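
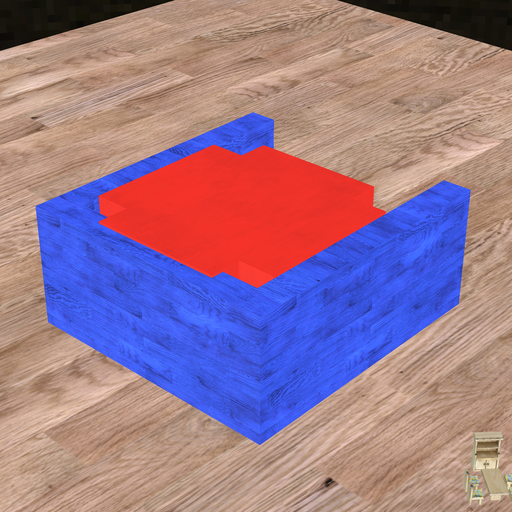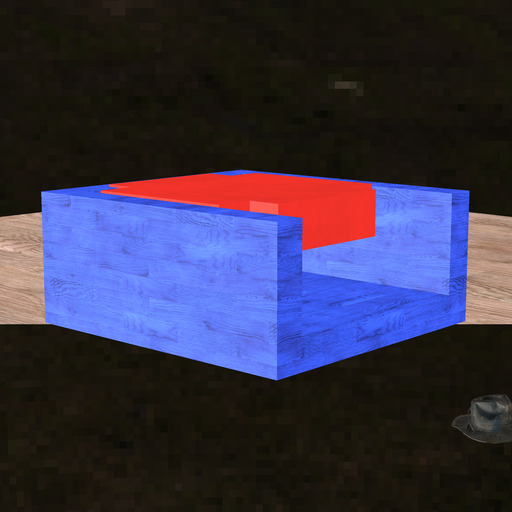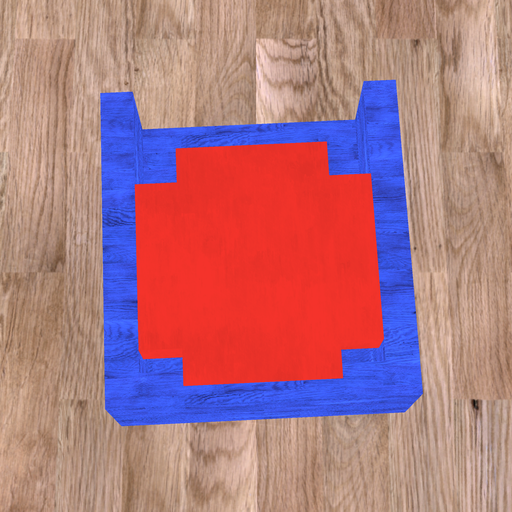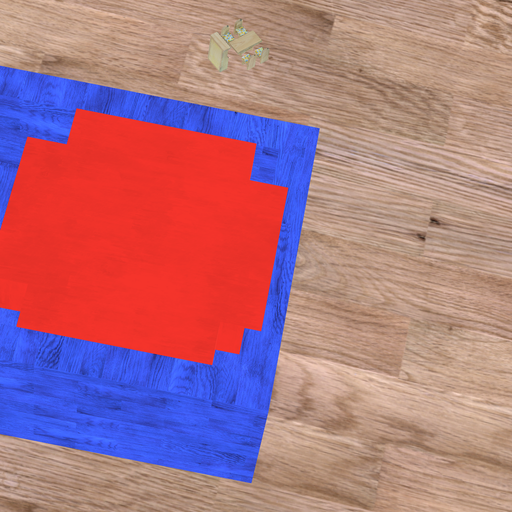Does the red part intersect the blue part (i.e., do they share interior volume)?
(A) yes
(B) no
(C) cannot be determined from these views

(A) yes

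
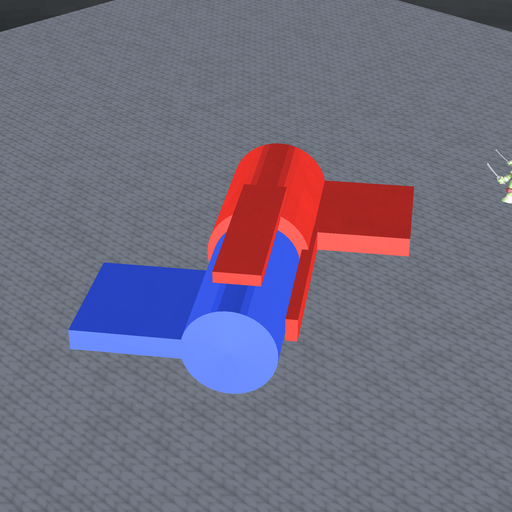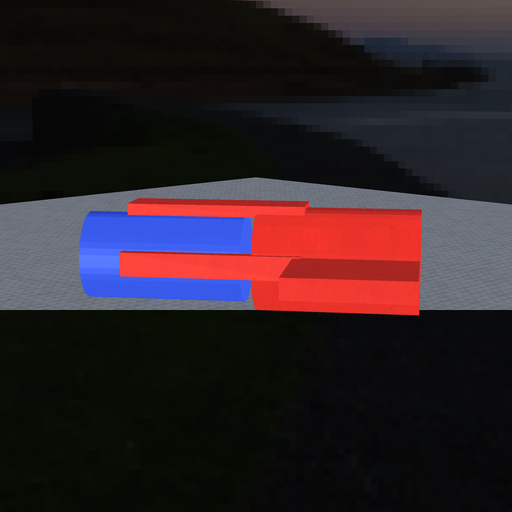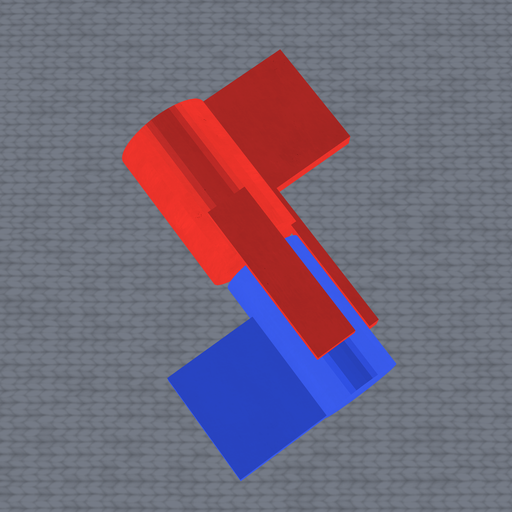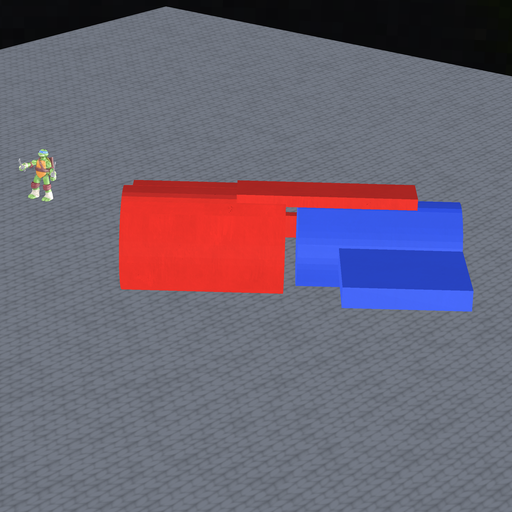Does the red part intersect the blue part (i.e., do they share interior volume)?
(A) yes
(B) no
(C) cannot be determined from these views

(B) no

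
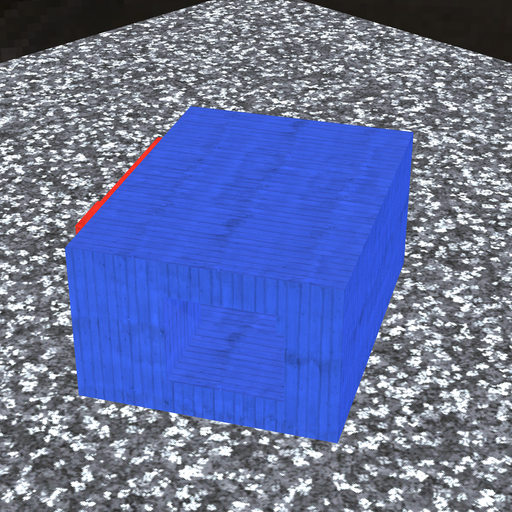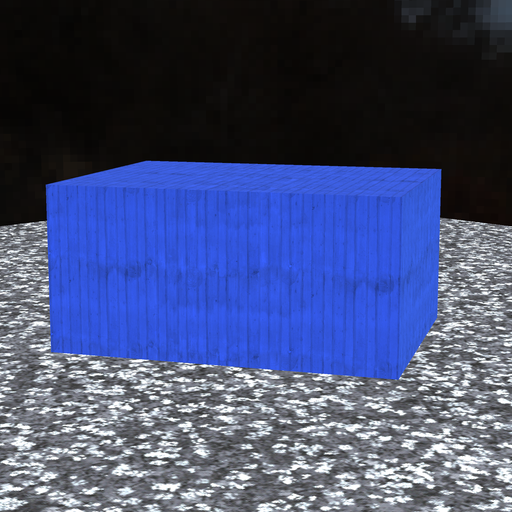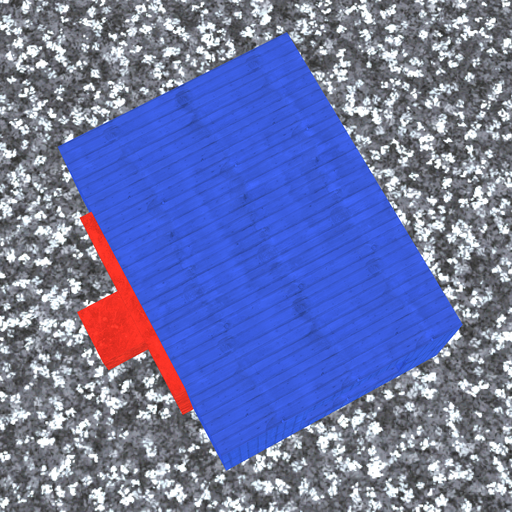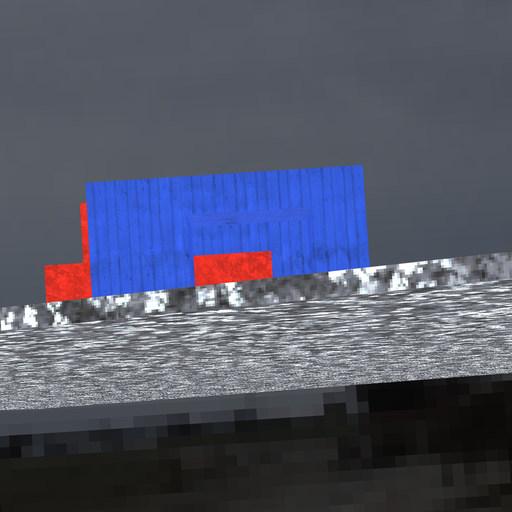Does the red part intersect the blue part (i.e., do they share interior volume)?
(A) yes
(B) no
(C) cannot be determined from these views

(A) yes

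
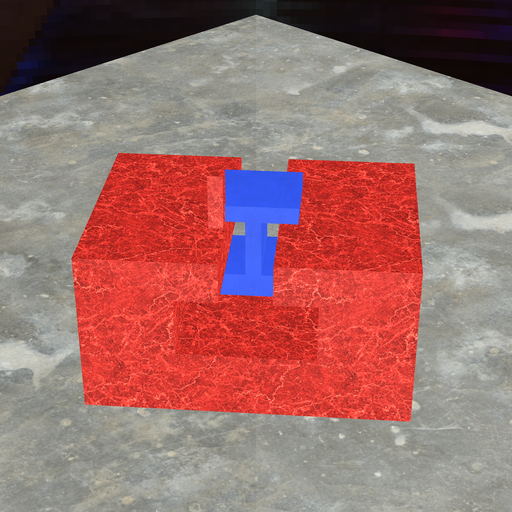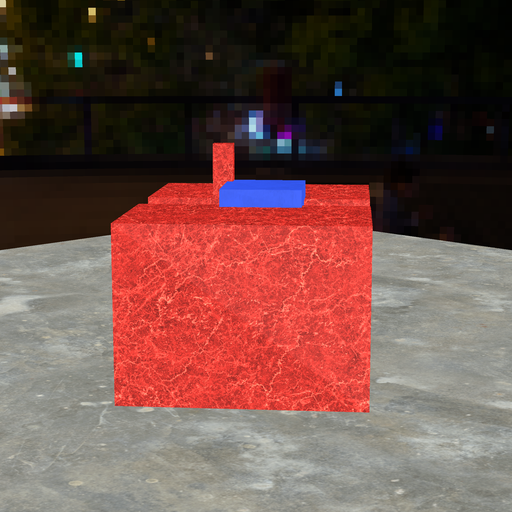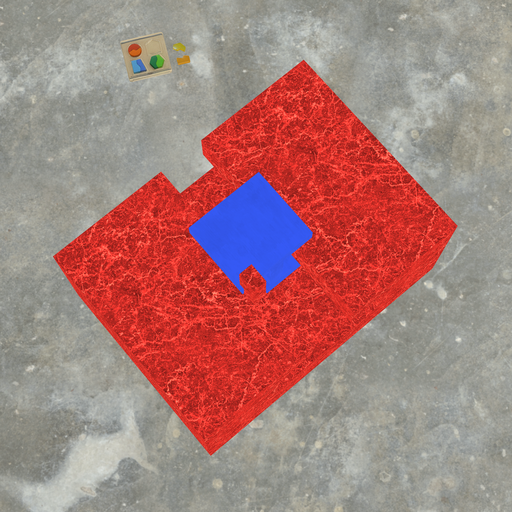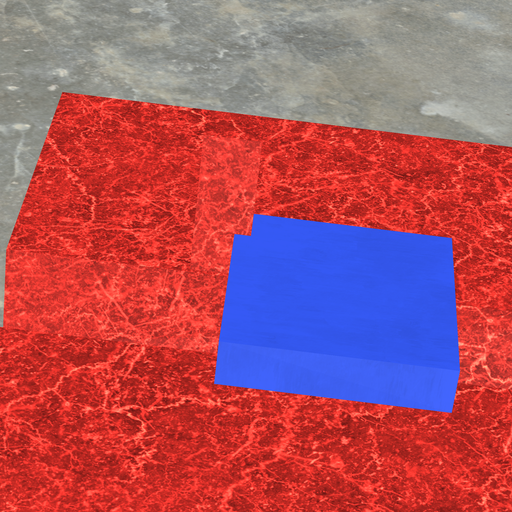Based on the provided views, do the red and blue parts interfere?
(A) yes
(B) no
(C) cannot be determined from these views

(A) yes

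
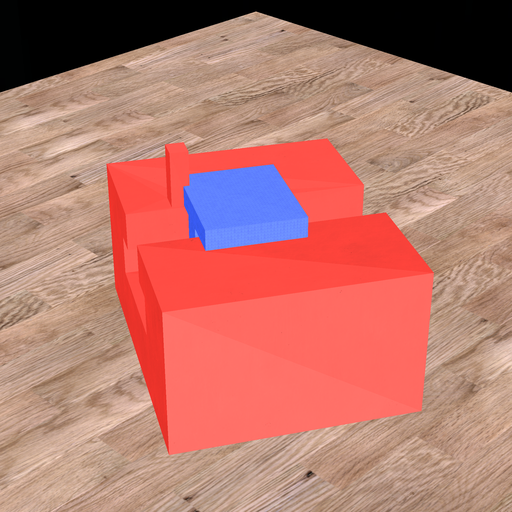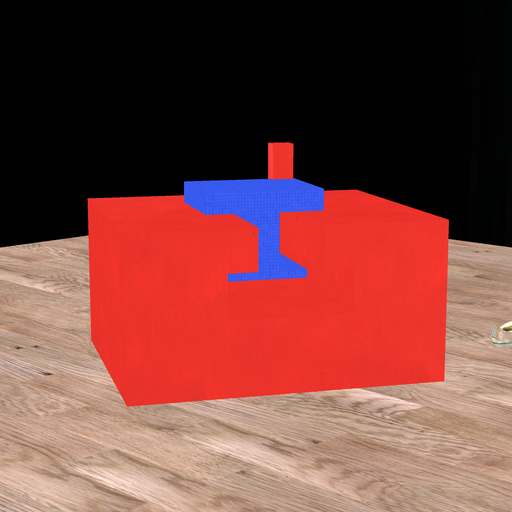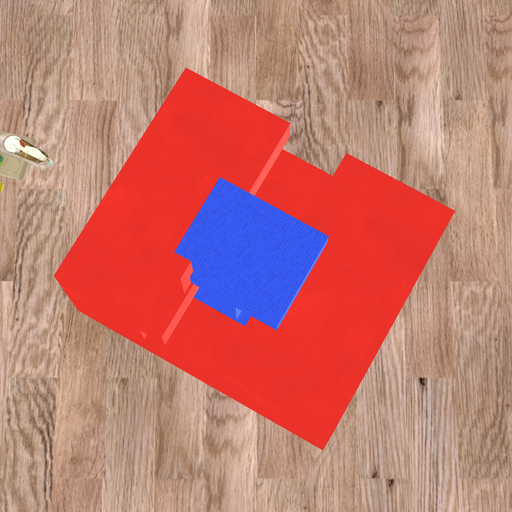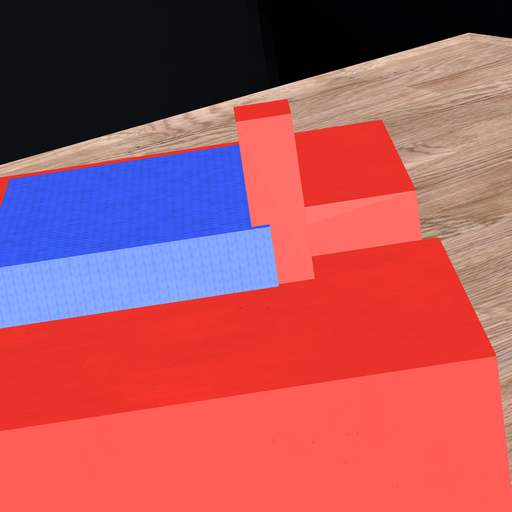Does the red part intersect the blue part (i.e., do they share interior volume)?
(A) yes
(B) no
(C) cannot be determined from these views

(A) yes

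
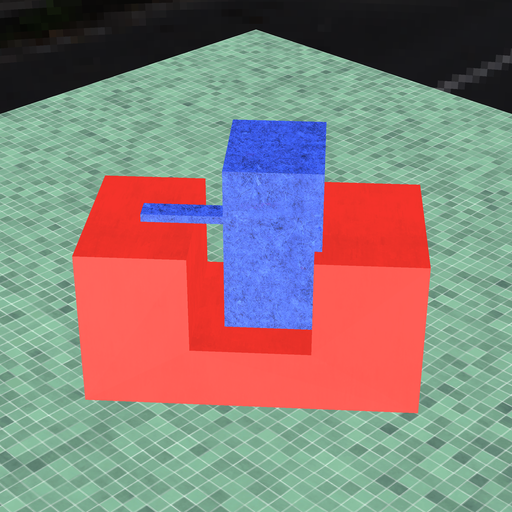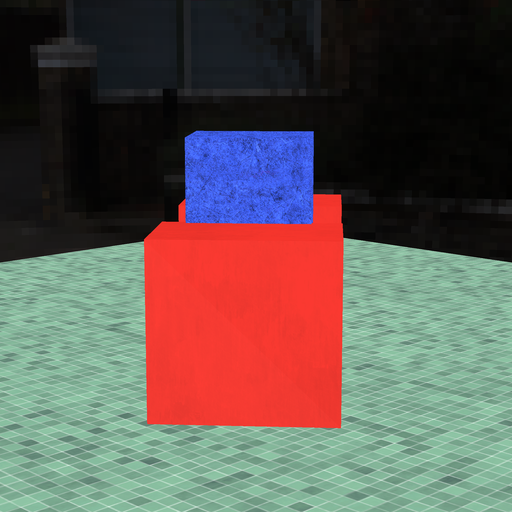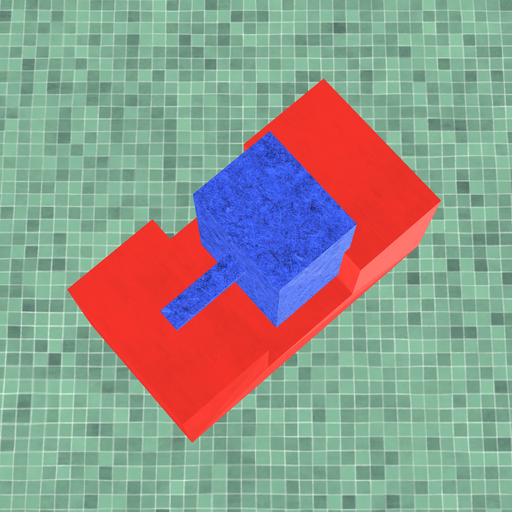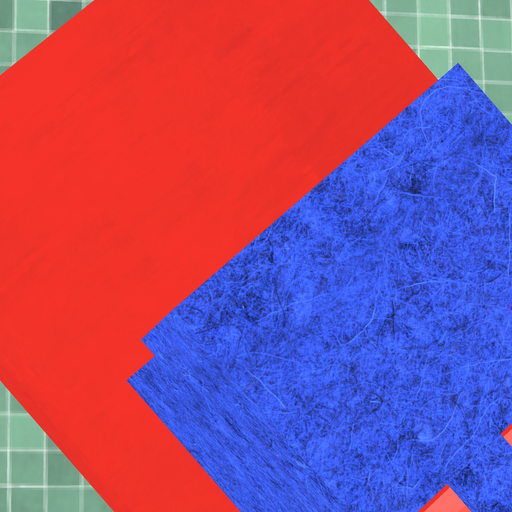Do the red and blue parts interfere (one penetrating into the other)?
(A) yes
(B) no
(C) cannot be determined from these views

(A) yes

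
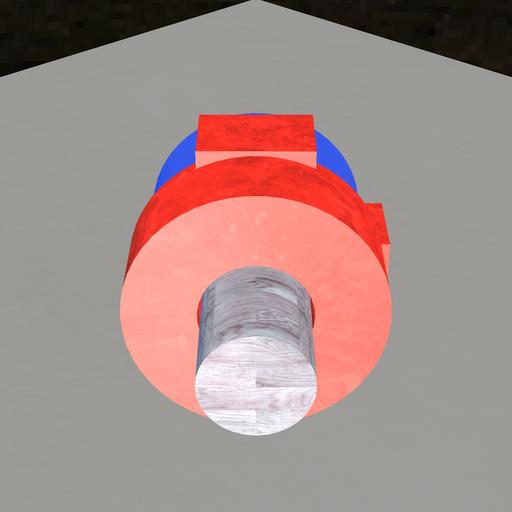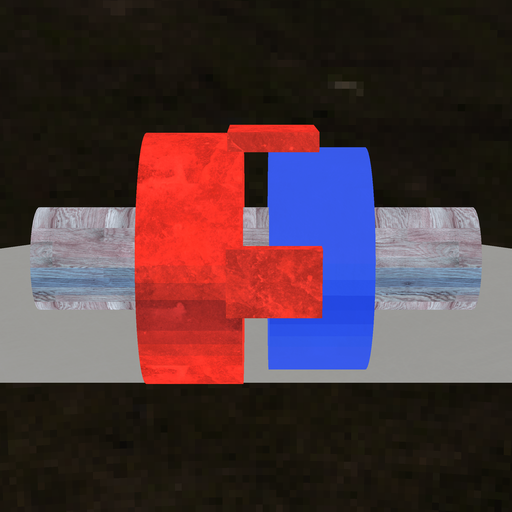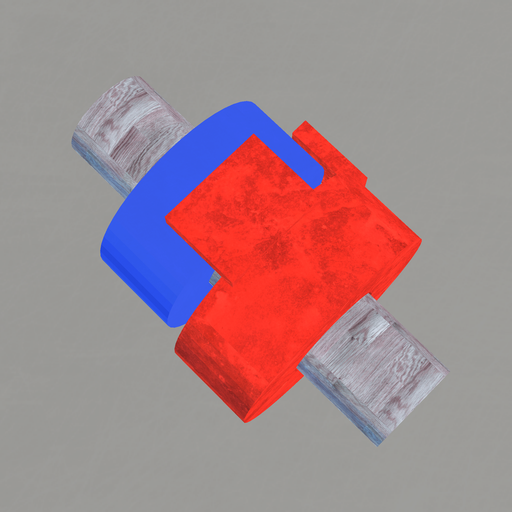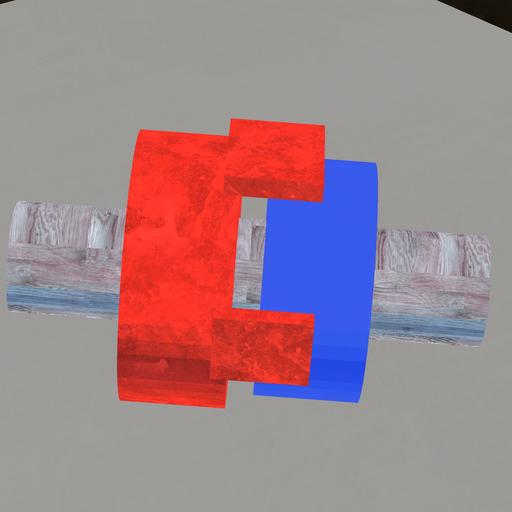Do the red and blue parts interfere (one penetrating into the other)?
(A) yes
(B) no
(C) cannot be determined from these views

(B) no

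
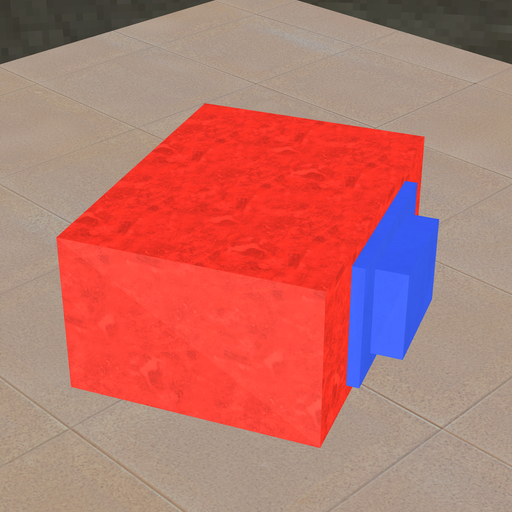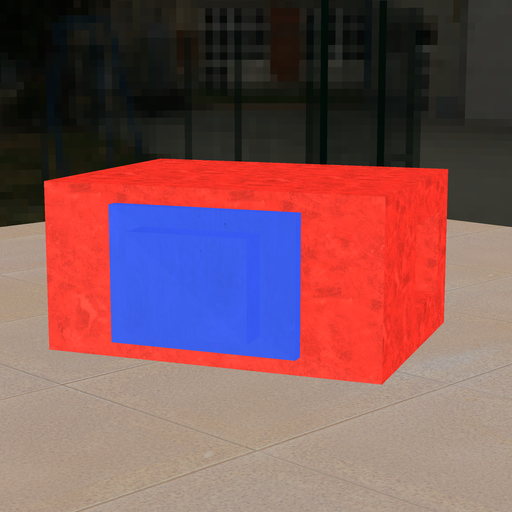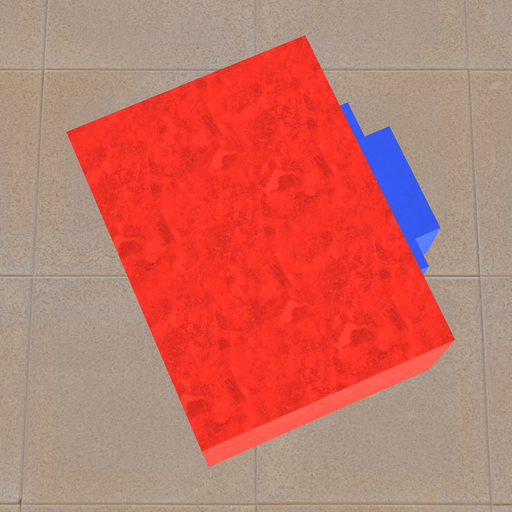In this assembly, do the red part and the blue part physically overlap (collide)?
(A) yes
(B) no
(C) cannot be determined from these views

(C) cannot be determined from these views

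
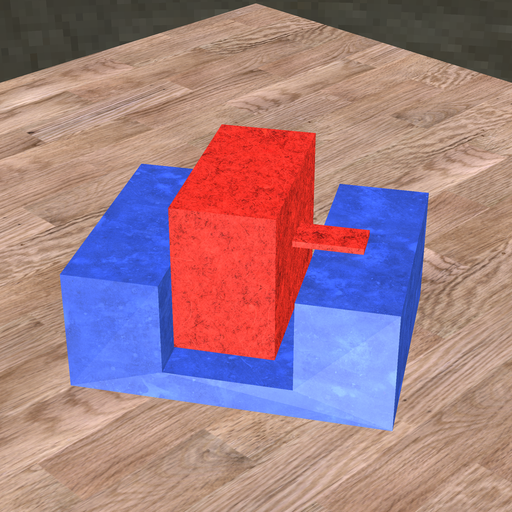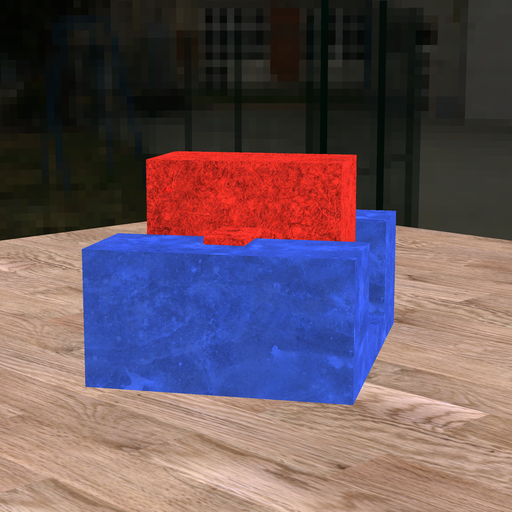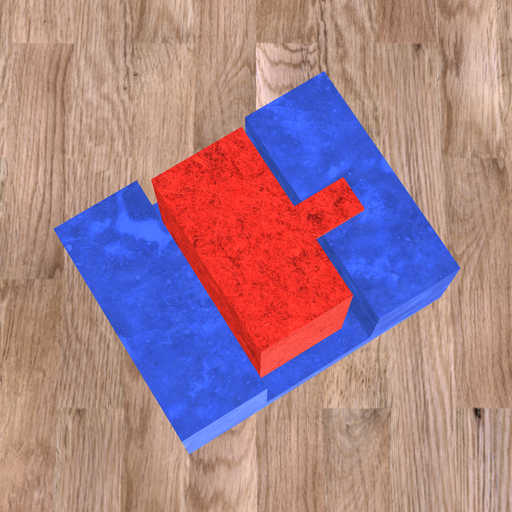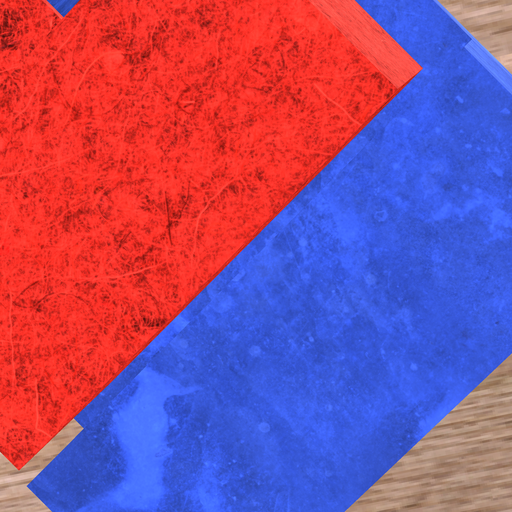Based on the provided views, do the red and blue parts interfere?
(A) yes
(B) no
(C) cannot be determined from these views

(B) no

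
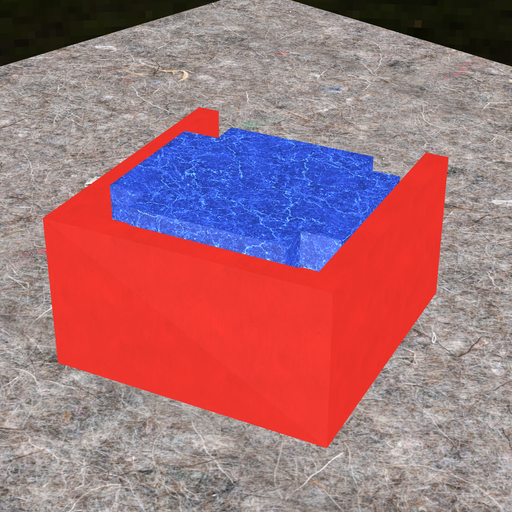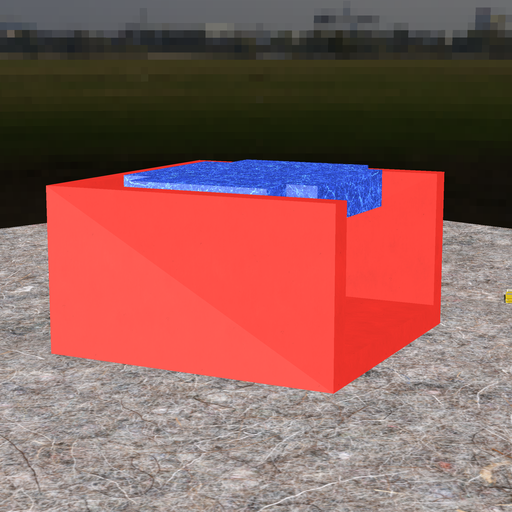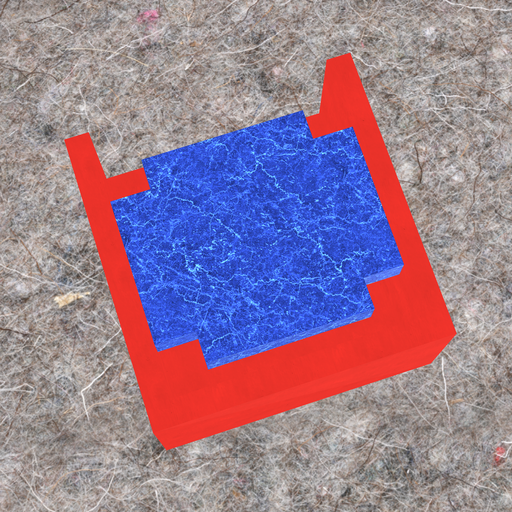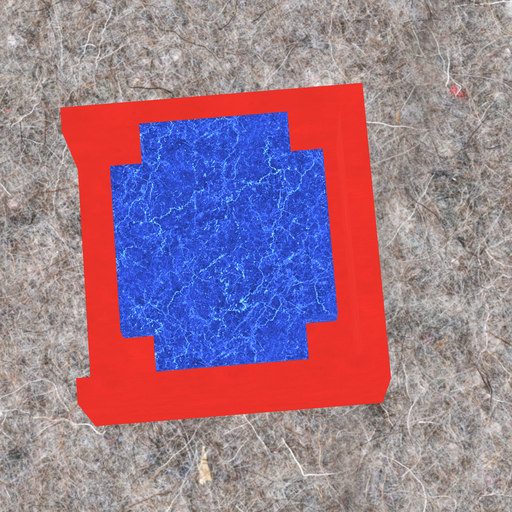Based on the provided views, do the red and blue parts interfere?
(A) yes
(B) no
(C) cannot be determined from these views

(B) no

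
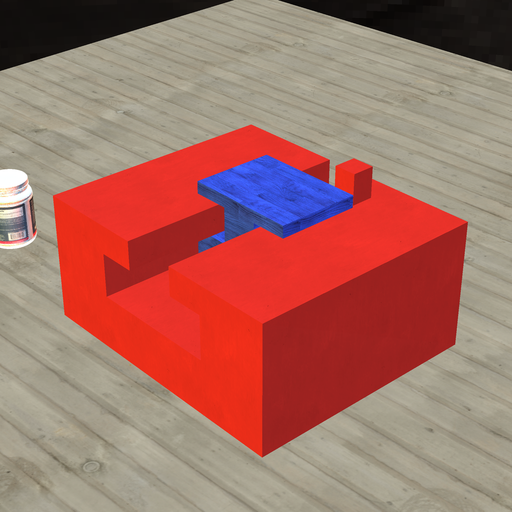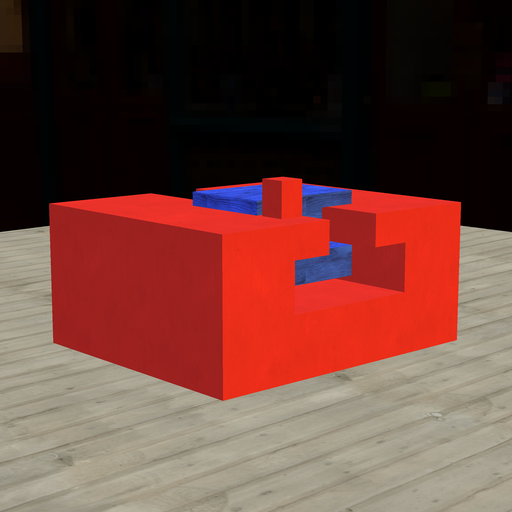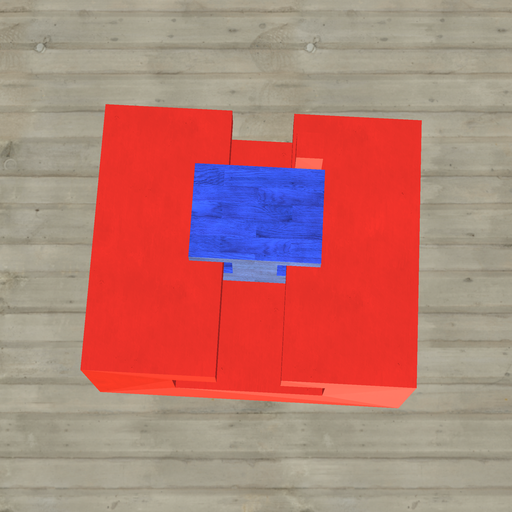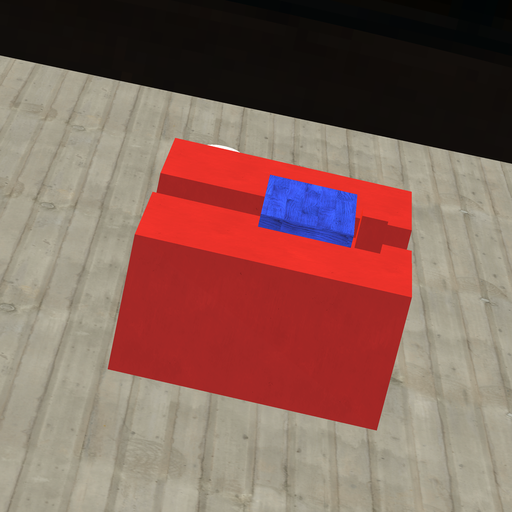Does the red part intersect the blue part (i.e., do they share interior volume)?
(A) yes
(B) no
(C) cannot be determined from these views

(B) no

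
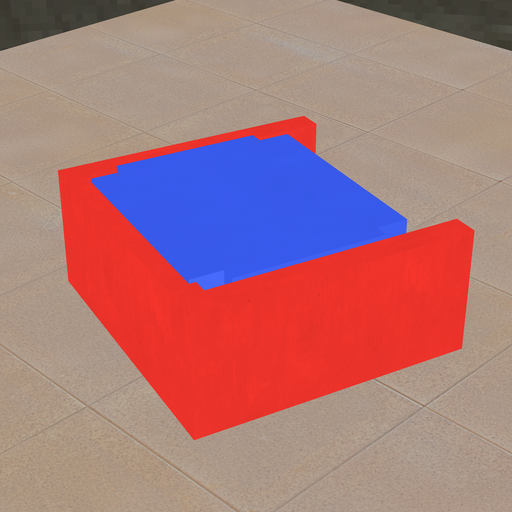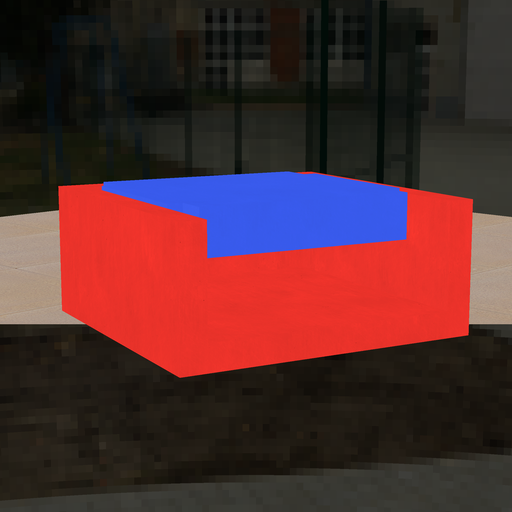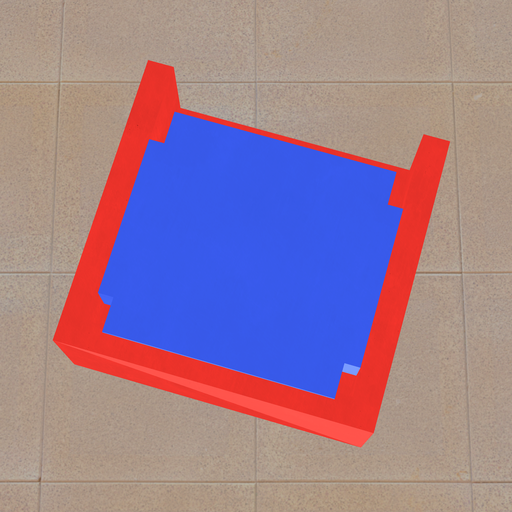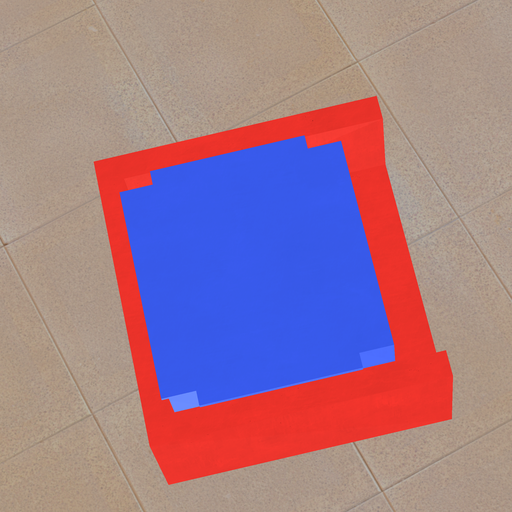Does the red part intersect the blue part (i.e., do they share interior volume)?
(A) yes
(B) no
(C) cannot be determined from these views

(A) yes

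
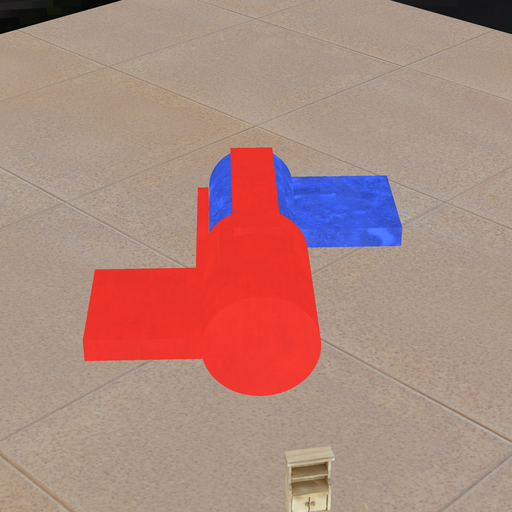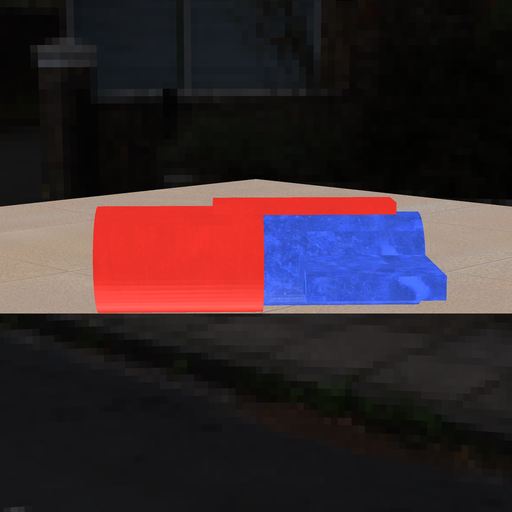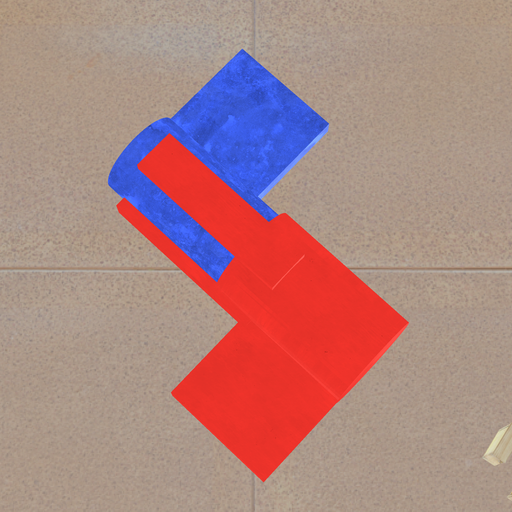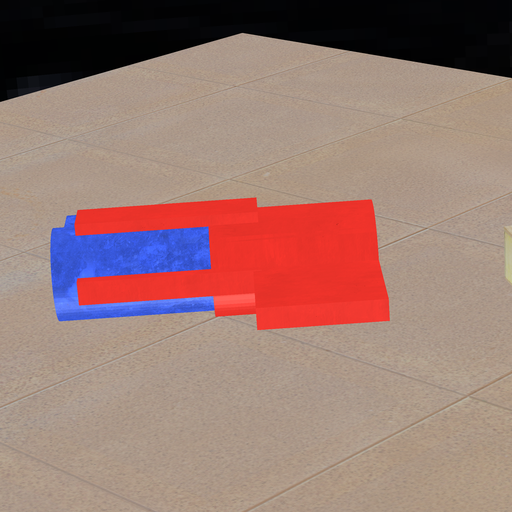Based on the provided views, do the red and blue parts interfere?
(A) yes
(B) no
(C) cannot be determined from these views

(A) yes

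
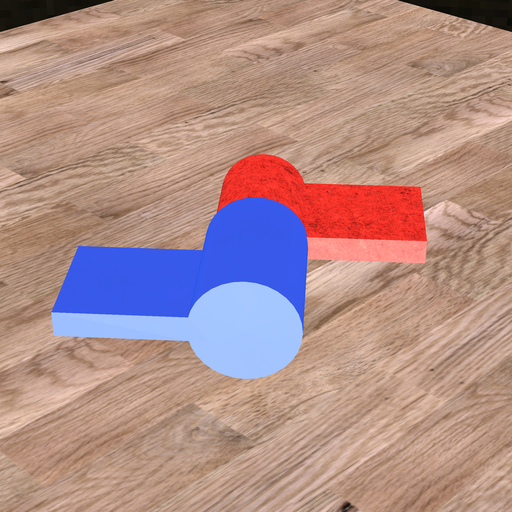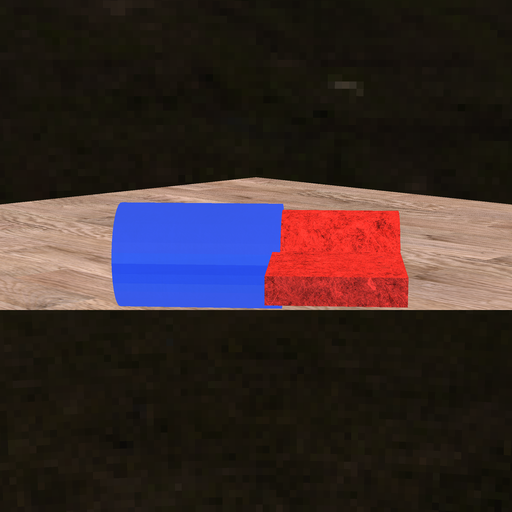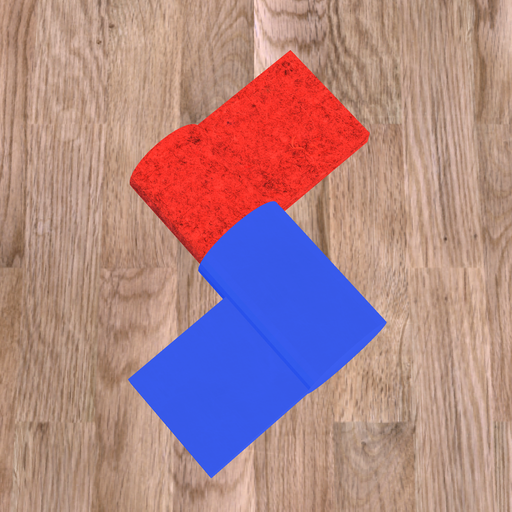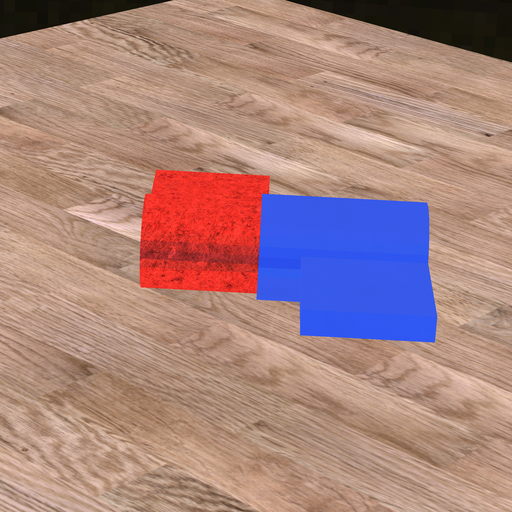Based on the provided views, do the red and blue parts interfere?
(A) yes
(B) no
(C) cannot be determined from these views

(A) yes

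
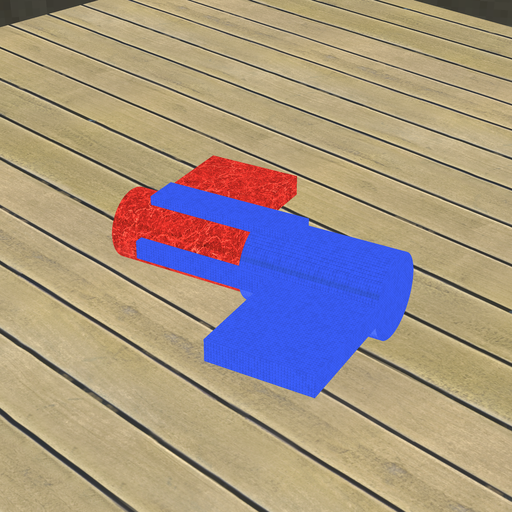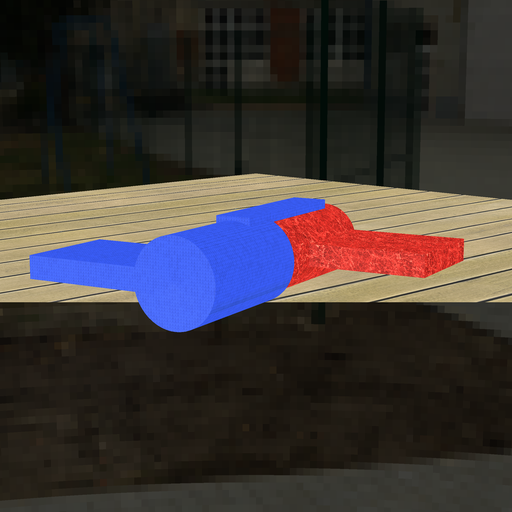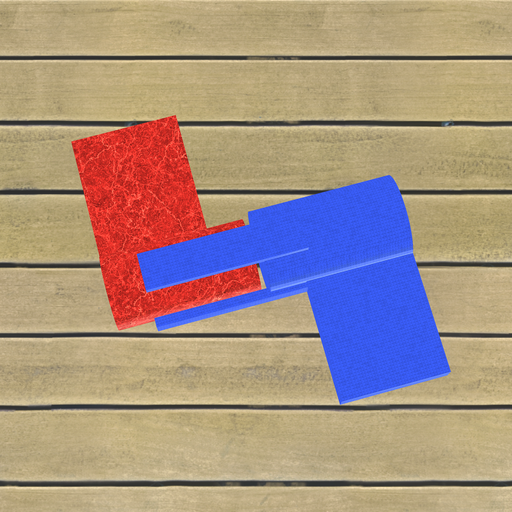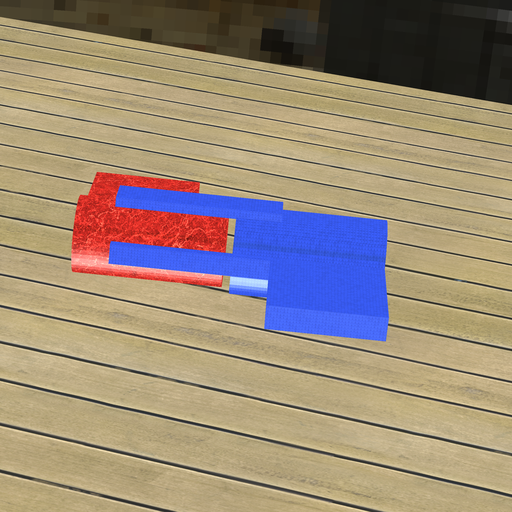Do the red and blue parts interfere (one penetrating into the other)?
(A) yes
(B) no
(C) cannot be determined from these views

(B) no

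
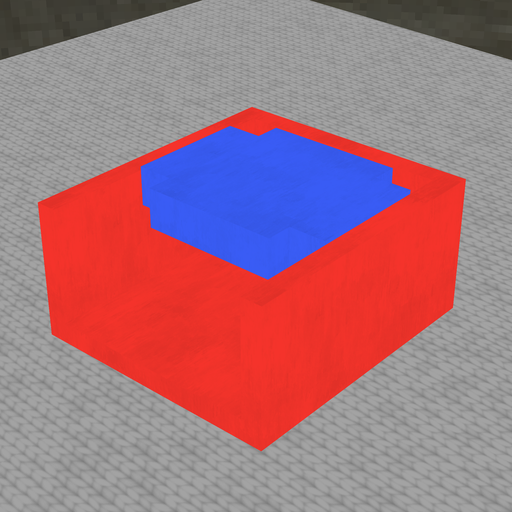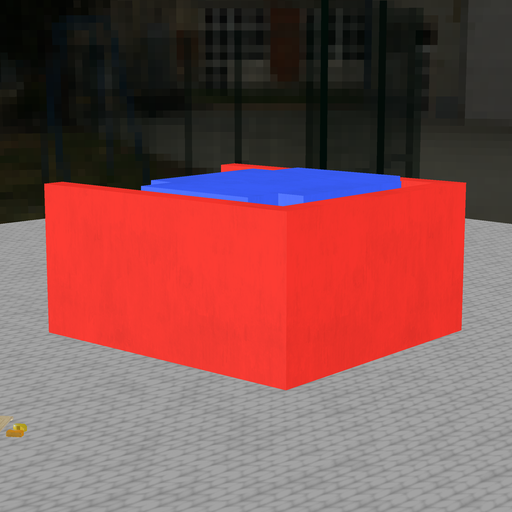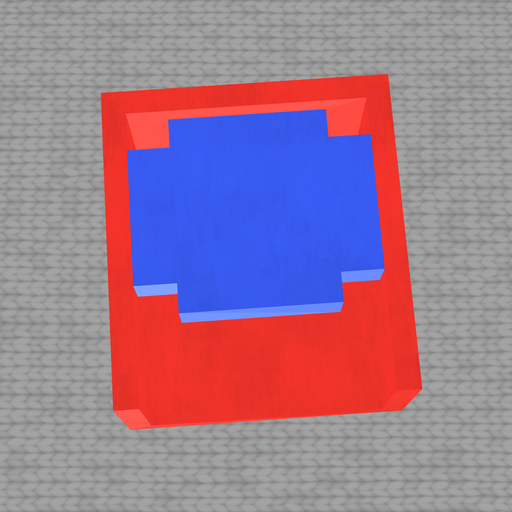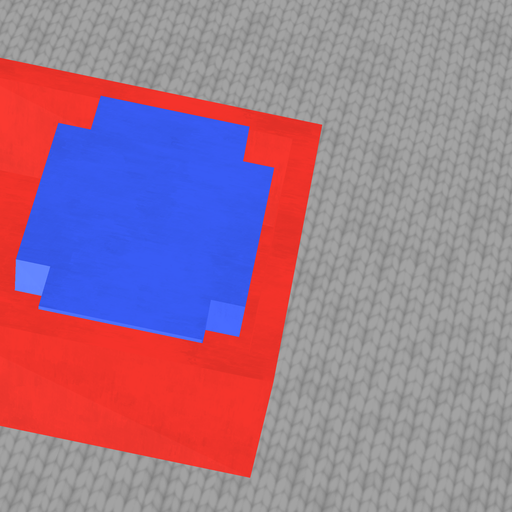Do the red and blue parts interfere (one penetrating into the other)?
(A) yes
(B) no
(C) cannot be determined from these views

(B) no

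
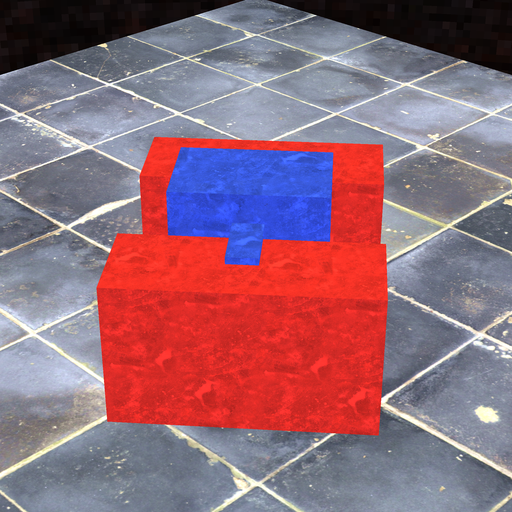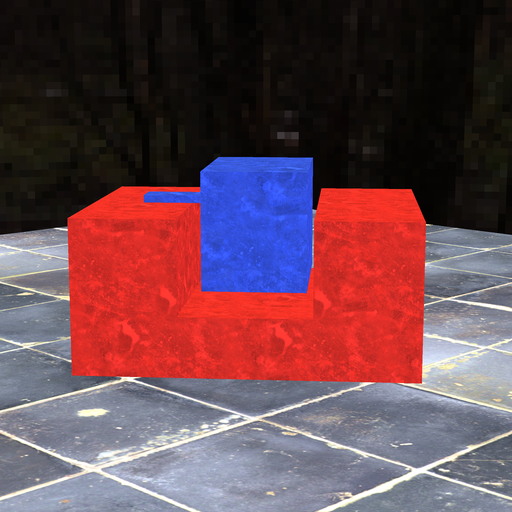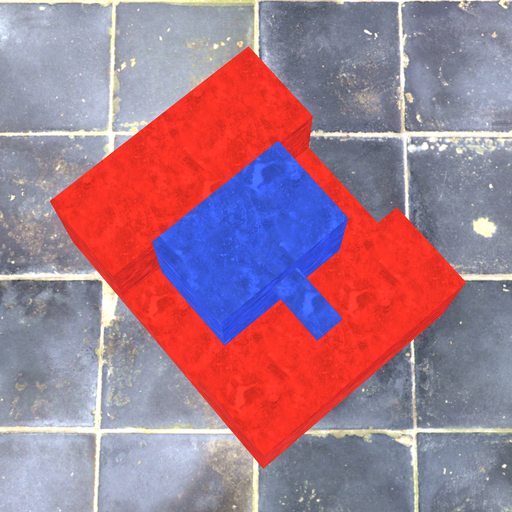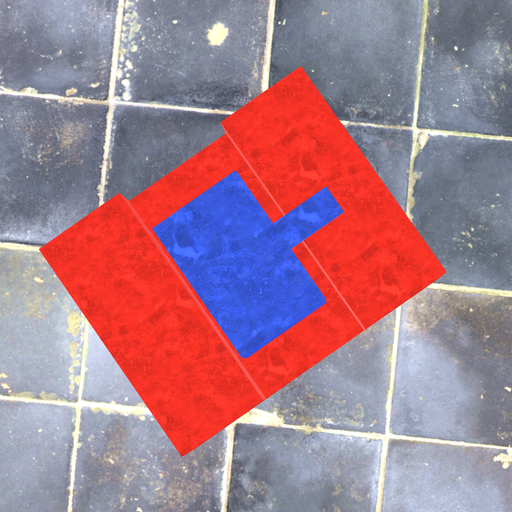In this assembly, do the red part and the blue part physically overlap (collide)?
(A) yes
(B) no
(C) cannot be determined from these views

(B) no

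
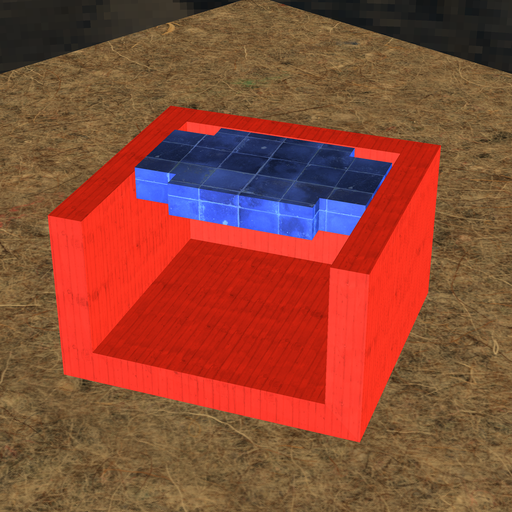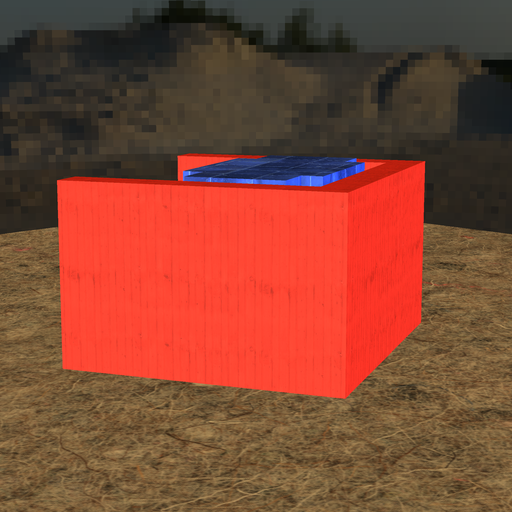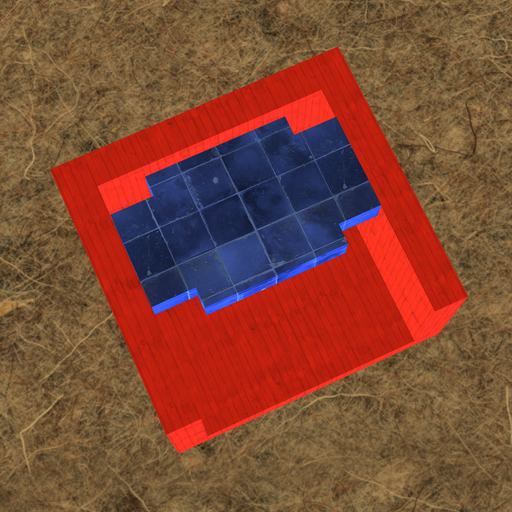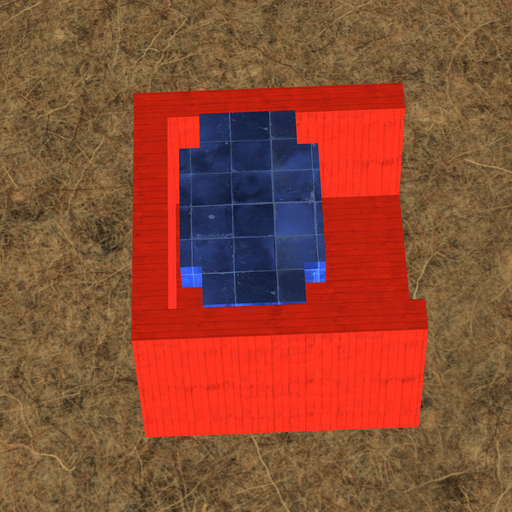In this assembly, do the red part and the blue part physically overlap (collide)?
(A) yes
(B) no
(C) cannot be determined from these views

(B) no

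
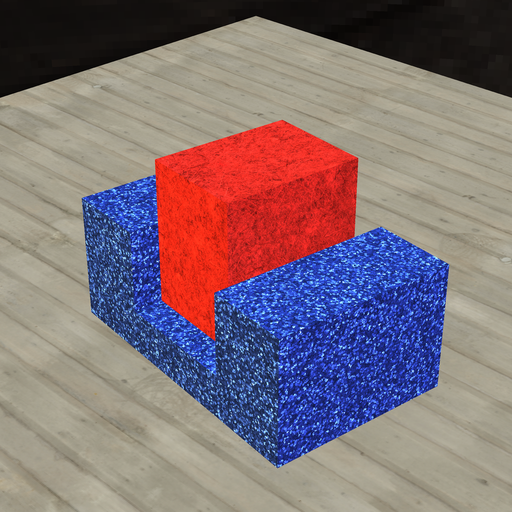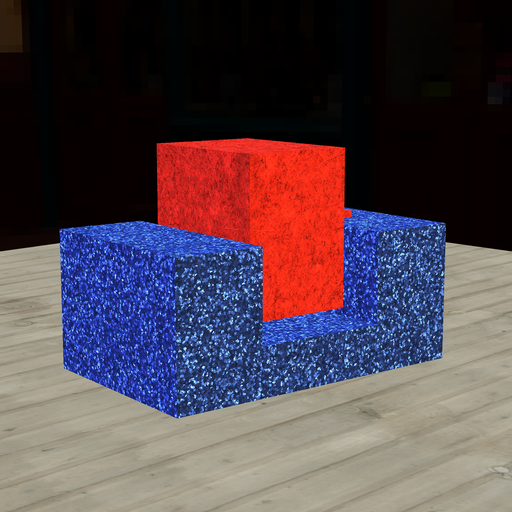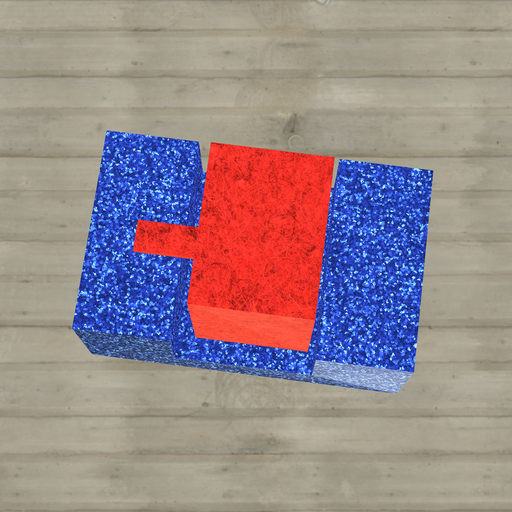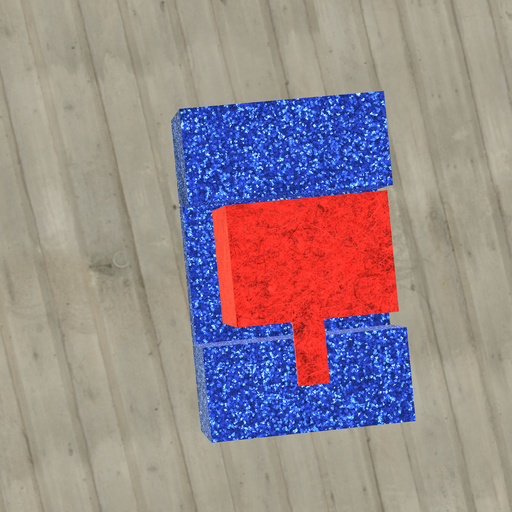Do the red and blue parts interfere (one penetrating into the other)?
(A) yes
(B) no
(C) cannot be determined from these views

(B) no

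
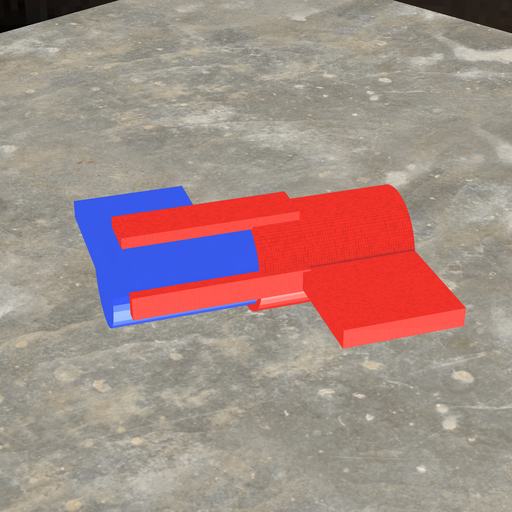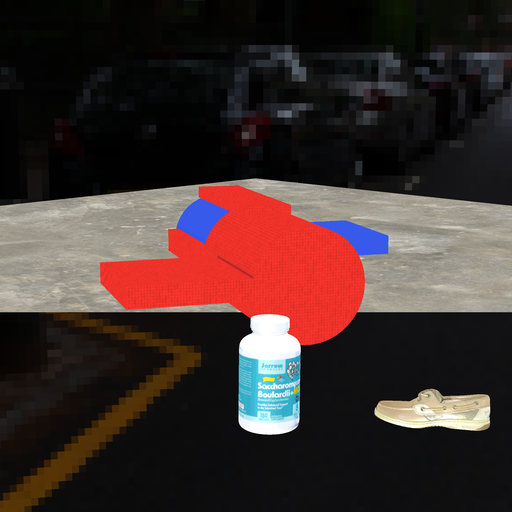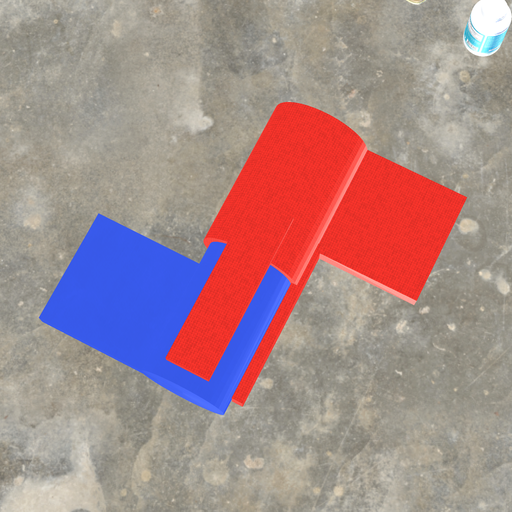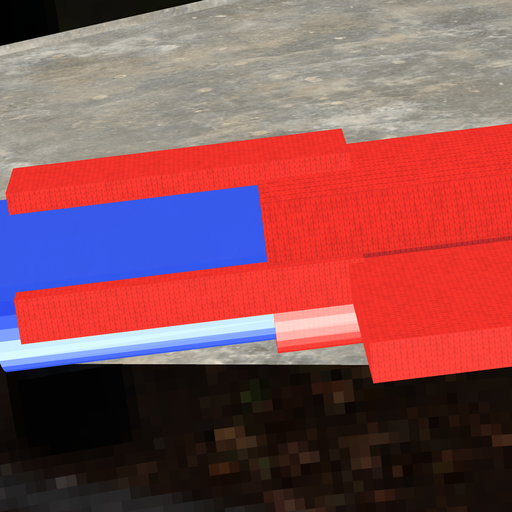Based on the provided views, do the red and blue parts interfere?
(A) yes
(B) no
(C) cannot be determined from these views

(A) yes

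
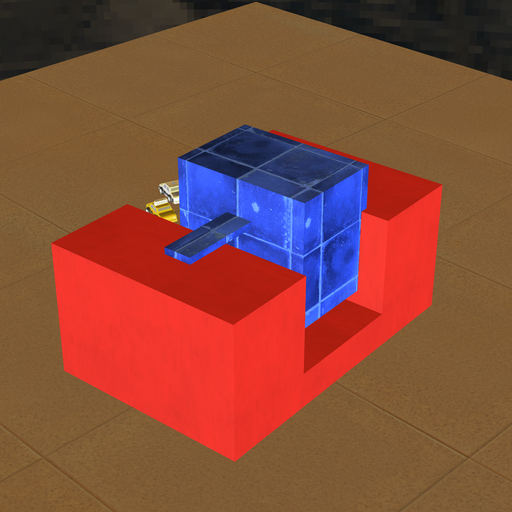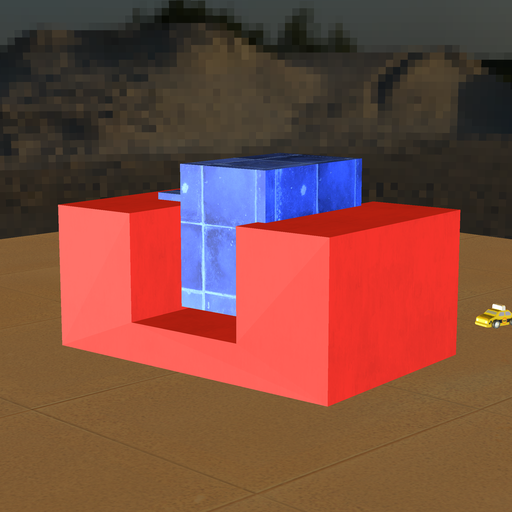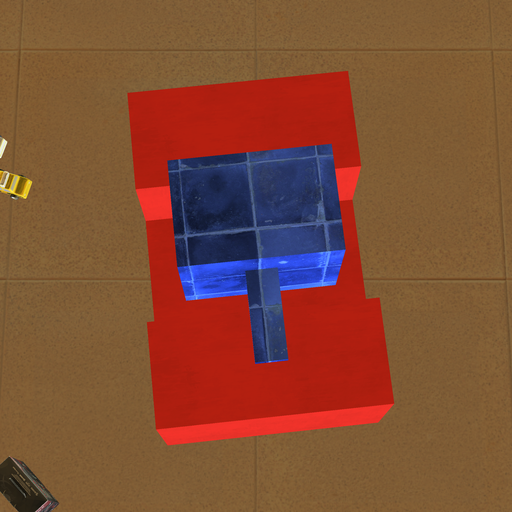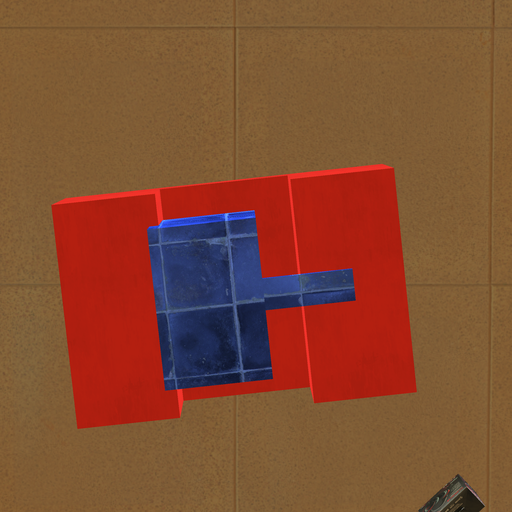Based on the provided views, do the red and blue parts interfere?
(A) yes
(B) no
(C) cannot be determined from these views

(A) yes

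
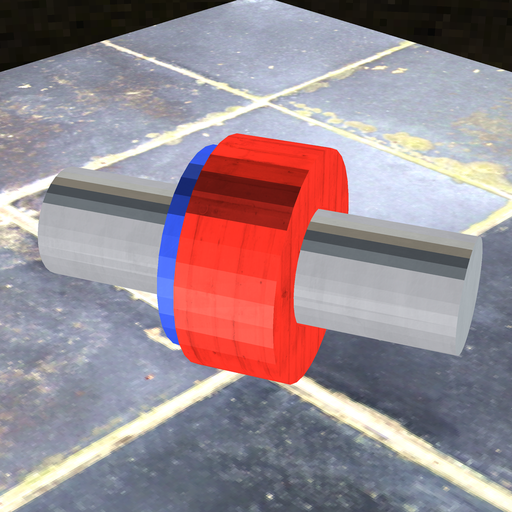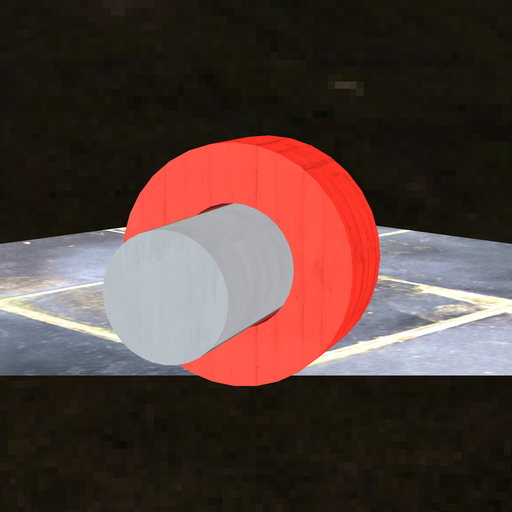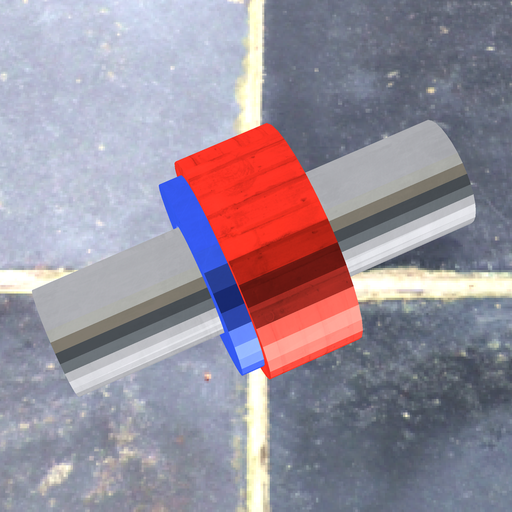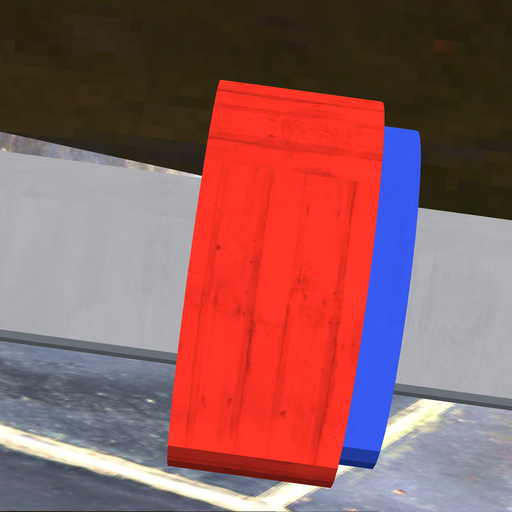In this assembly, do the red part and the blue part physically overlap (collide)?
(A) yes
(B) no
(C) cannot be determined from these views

(A) yes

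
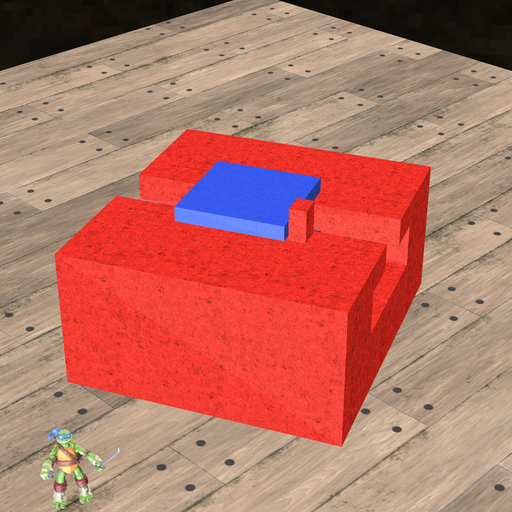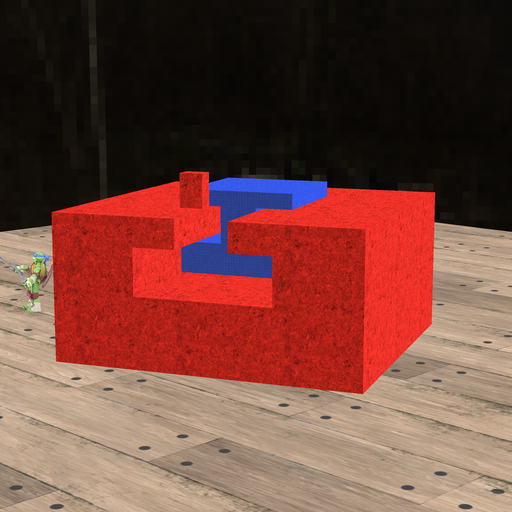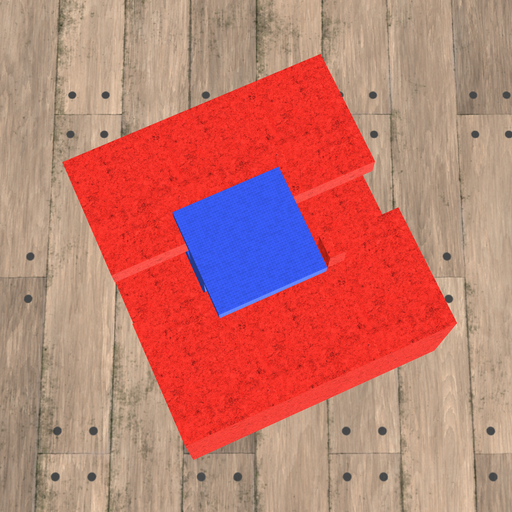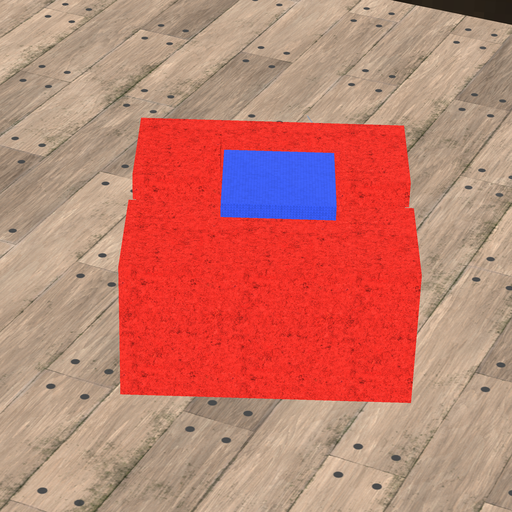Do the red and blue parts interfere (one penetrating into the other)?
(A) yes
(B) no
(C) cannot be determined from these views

(B) no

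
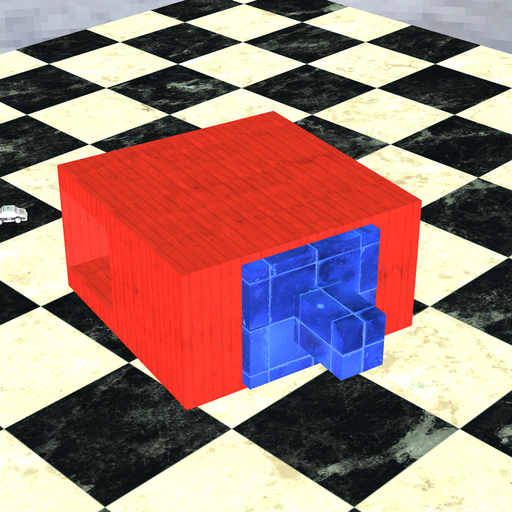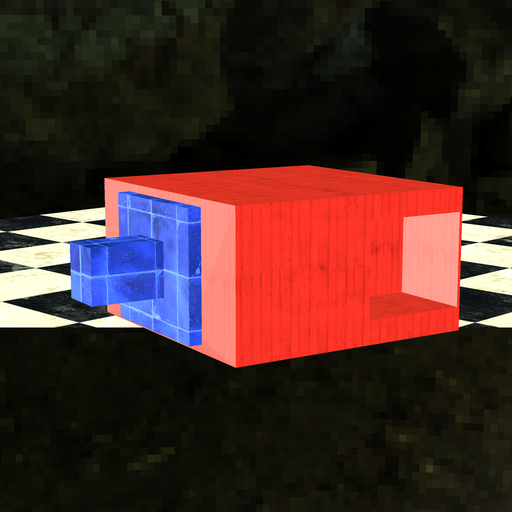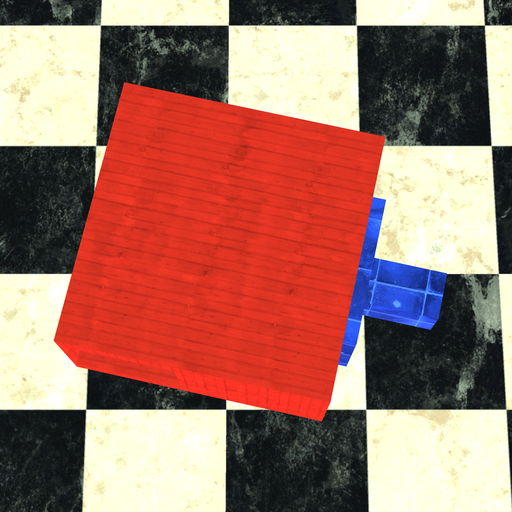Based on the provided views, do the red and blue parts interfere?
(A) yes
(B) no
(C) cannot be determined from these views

(C) cannot be determined from these views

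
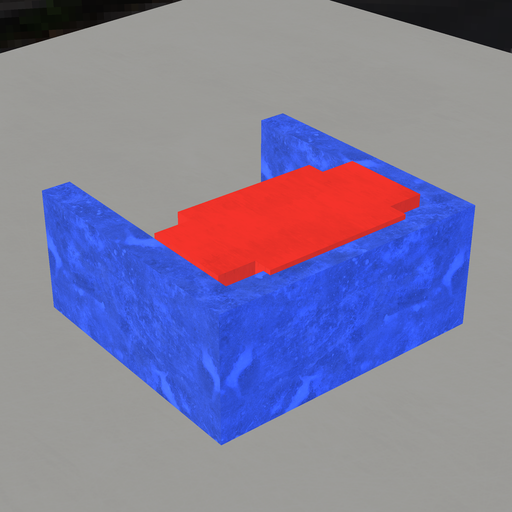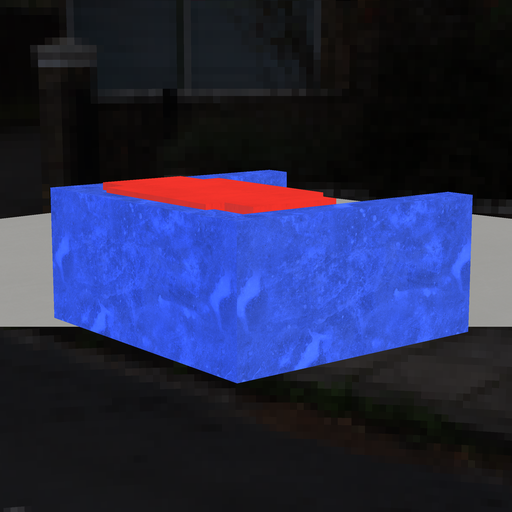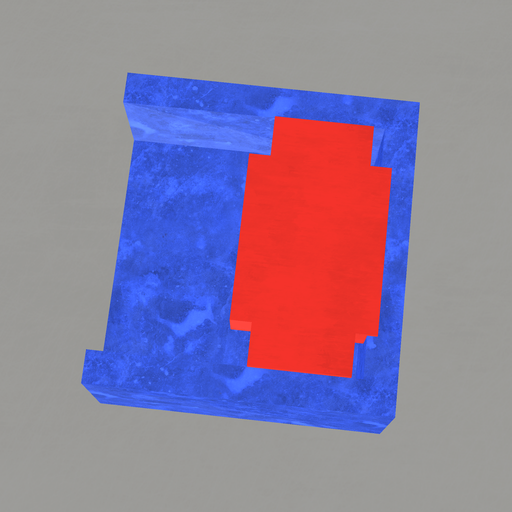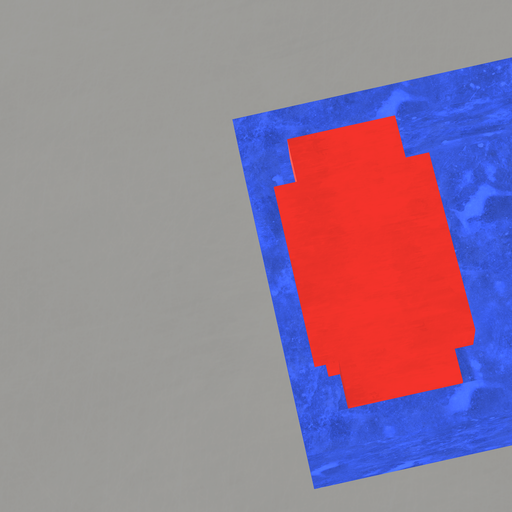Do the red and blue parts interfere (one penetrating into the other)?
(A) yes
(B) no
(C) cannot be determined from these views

(A) yes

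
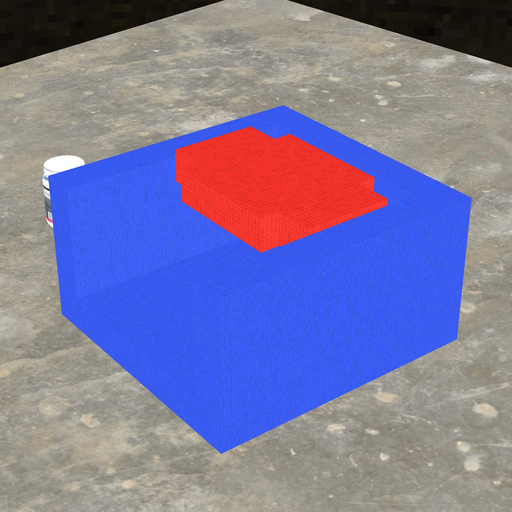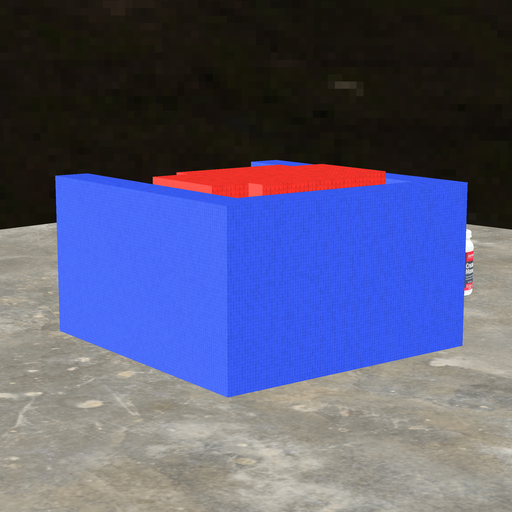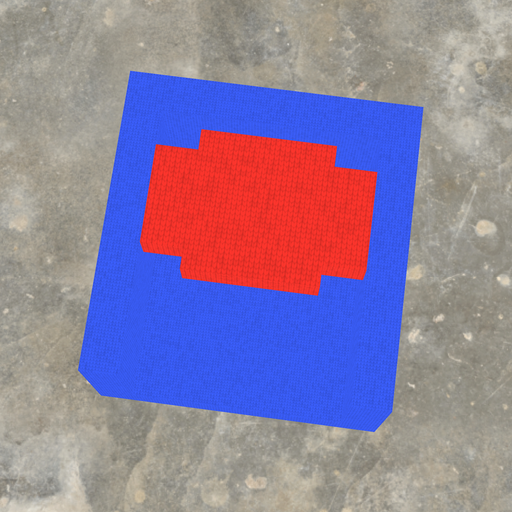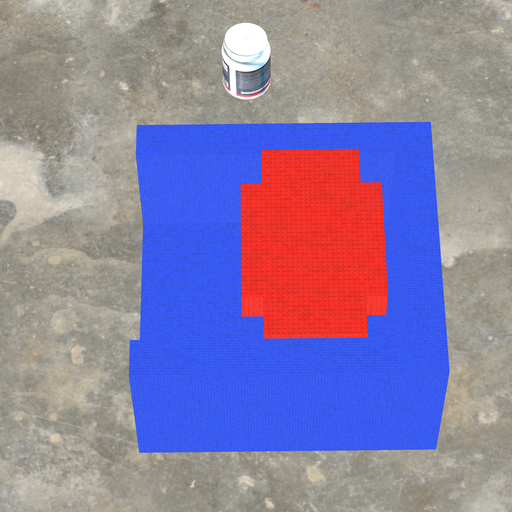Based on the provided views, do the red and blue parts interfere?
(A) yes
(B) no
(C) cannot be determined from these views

(B) no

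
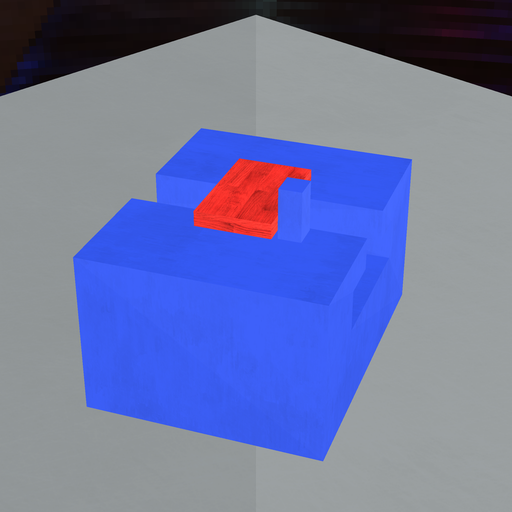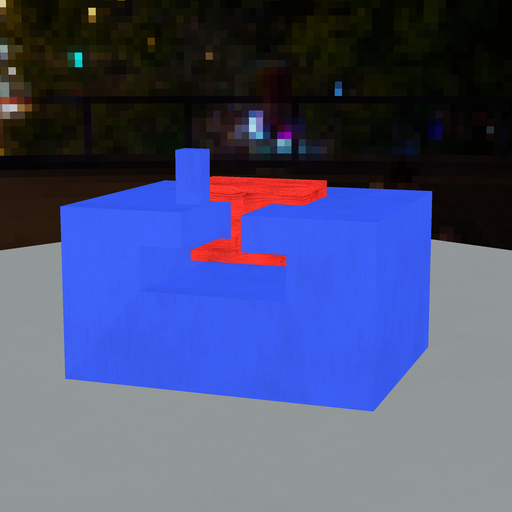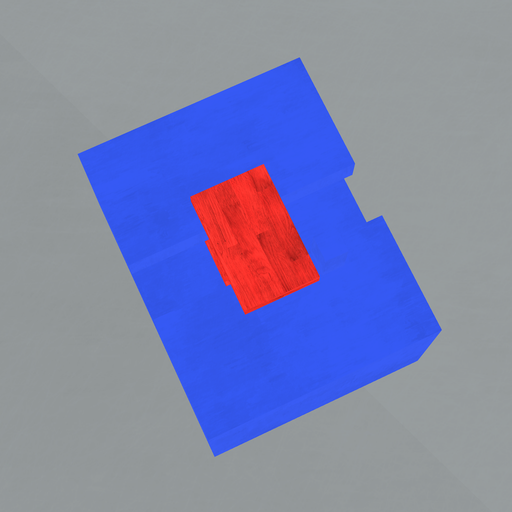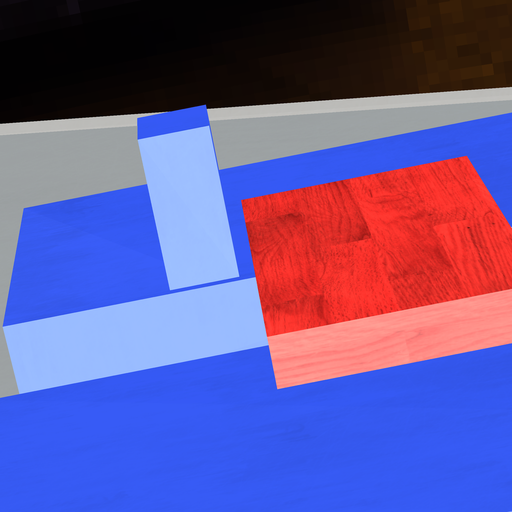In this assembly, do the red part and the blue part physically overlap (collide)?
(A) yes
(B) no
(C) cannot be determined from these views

(B) no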